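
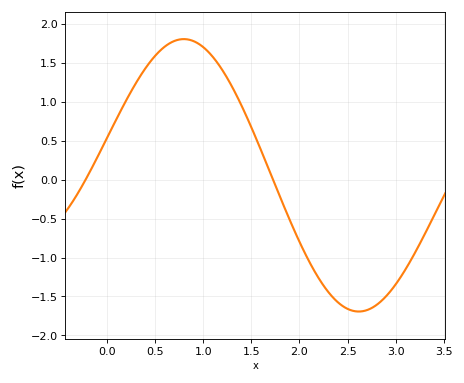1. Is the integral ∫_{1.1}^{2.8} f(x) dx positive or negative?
negative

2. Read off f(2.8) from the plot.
-1.6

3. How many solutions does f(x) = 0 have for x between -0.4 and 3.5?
2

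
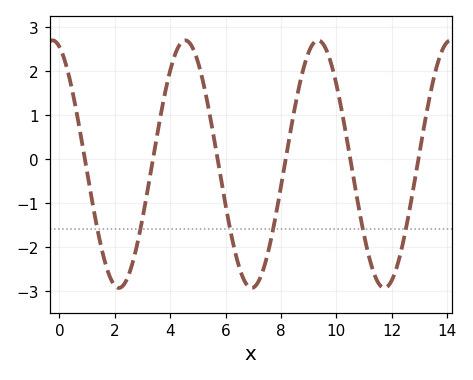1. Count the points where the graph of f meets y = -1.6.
6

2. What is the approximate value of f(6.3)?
-2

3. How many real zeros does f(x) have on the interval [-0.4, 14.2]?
6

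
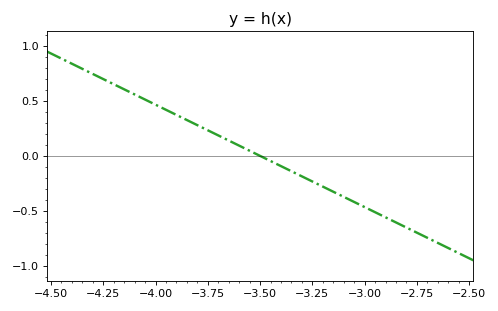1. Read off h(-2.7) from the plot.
-0.744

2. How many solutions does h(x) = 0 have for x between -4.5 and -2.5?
1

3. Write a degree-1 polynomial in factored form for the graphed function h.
y = -0.93(x + 3.5)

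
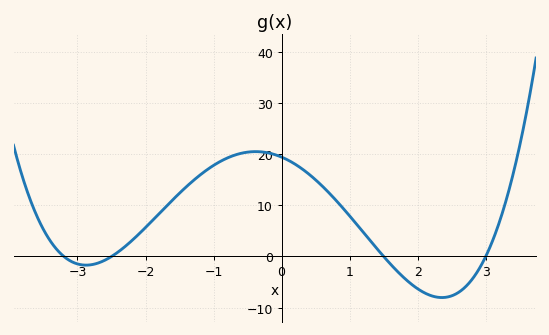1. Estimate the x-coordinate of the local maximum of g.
-0.38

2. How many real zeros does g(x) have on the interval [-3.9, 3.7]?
4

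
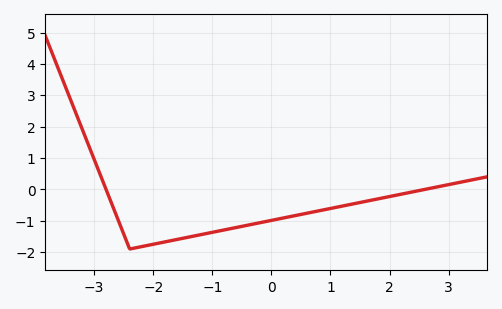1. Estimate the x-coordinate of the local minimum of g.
-2.4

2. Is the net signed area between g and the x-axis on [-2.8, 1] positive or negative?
negative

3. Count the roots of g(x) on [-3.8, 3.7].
2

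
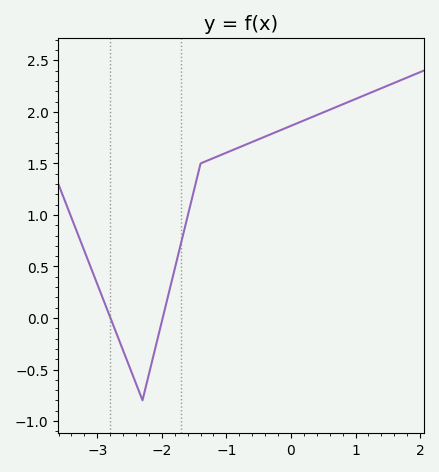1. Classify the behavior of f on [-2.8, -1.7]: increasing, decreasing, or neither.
neither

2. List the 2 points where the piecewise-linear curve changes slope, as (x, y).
(-2.3, -0.8); (-1.4, 1.5)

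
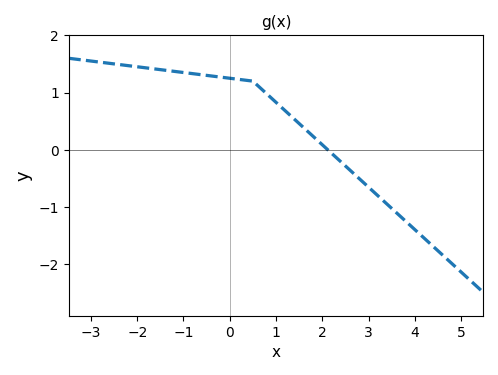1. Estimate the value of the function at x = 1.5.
0.5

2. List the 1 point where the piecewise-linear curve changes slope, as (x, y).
(0.5, 1.2)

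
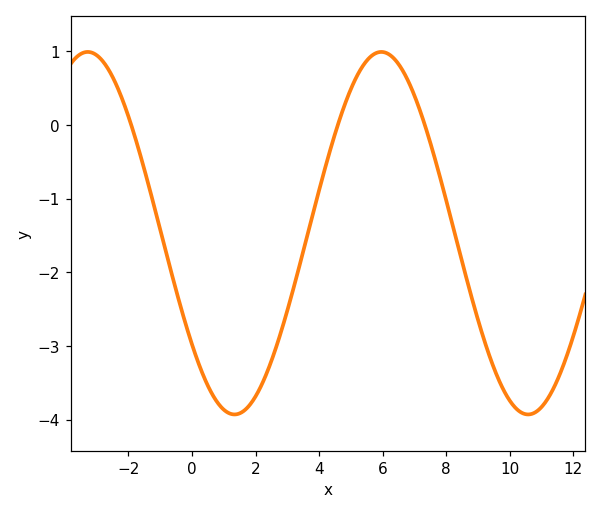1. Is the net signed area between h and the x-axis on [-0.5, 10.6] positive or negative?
negative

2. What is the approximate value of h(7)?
0.399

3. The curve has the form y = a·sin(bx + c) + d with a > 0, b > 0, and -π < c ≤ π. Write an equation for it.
y = 2.46sin(0.68x - 2.48) - 1.47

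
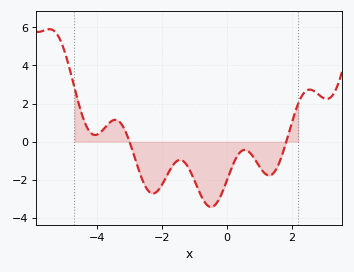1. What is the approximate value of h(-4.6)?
2.2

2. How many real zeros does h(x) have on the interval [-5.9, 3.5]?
2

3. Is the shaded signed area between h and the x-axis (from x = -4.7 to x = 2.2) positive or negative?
negative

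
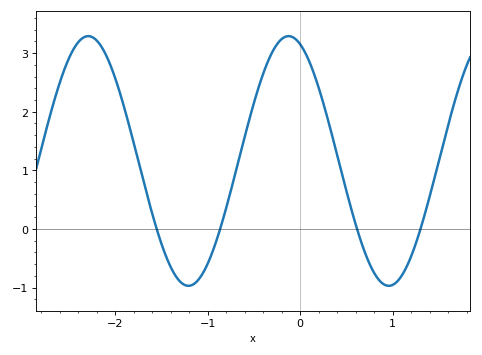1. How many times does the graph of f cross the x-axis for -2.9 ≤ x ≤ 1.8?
4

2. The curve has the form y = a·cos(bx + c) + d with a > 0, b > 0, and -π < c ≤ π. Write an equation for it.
y = 2.13cos(2.9x + 0.36) + 1.16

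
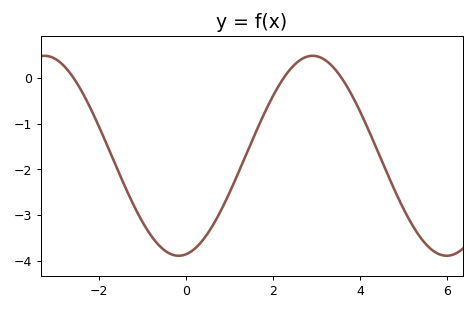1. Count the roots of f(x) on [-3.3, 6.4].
3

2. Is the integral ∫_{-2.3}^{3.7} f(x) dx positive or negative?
negative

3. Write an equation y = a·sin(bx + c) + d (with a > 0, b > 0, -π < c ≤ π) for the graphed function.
y = 2.19sin(1x - 1.4) - 1.7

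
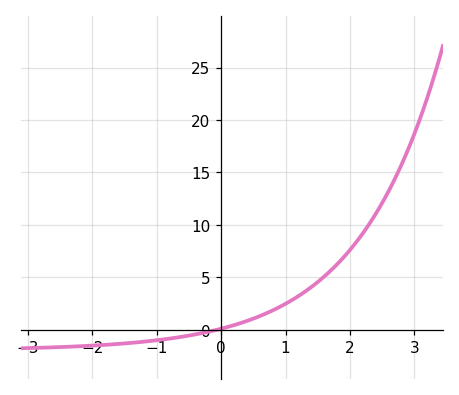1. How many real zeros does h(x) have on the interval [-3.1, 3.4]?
1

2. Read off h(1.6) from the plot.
5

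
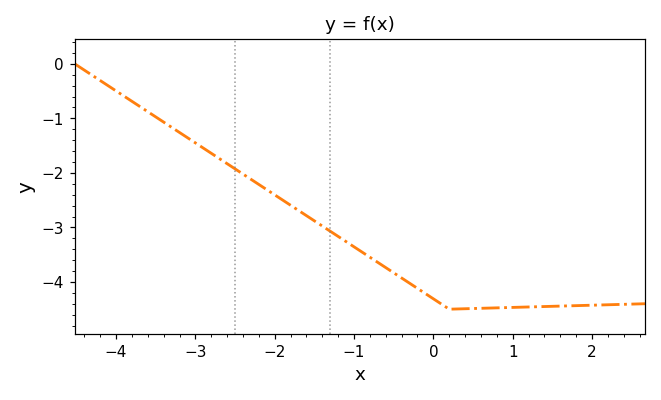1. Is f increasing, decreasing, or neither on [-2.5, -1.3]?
decreasing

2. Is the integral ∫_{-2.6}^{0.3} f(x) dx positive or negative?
negative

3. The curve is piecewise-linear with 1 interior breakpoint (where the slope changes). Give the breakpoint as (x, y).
(0.2, -4.5)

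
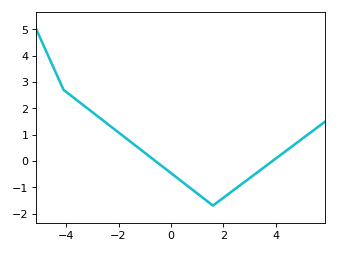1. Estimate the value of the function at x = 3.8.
-0.1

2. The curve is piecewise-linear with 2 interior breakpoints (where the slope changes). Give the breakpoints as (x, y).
(-4.1, 2.7); (1.6, -1.7)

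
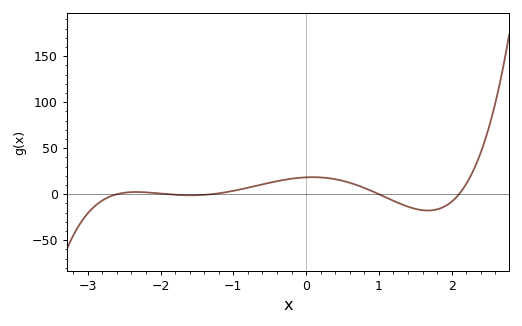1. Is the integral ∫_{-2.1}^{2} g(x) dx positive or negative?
positive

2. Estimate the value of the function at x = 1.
0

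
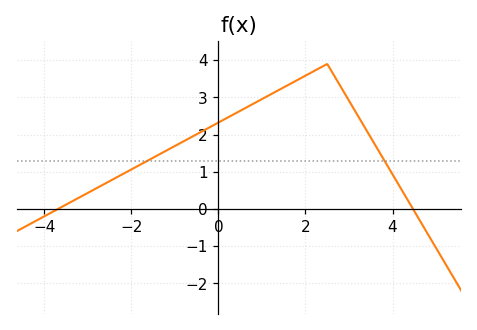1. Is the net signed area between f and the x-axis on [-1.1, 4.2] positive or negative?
positive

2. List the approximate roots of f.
-3.6, 4.4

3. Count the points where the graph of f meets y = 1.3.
2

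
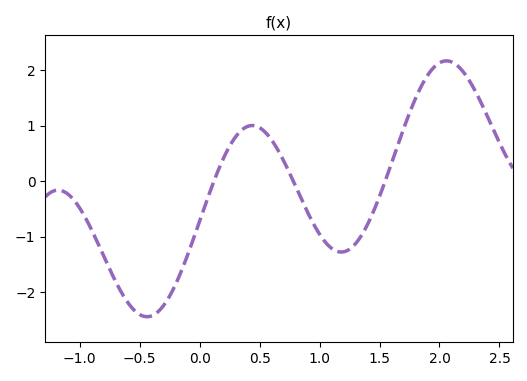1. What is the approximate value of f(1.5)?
-0.3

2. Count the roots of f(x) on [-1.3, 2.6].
3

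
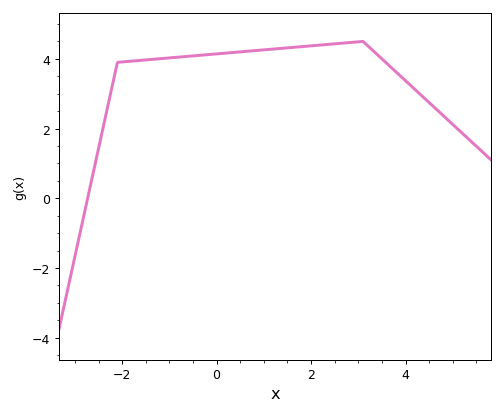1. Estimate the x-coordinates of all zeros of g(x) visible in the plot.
-2.73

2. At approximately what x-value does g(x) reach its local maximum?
3.1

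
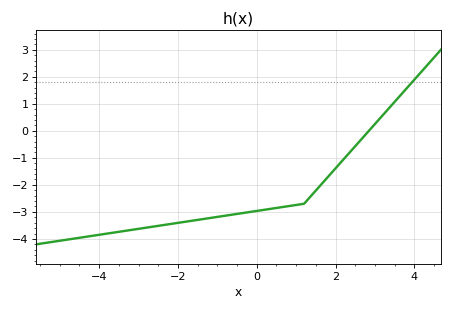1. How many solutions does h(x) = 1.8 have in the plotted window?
1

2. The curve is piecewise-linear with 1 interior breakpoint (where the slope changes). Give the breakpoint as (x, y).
(1.2, -2.7)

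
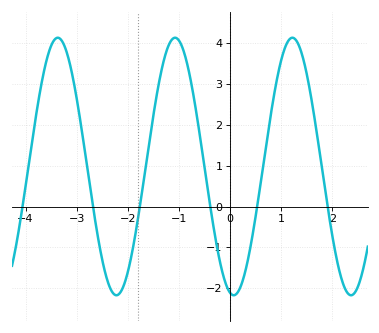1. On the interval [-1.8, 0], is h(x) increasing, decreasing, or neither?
neither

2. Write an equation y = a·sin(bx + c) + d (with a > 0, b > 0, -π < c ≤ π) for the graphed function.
y = 3.15sin(2.7x - 1.8) + 0.98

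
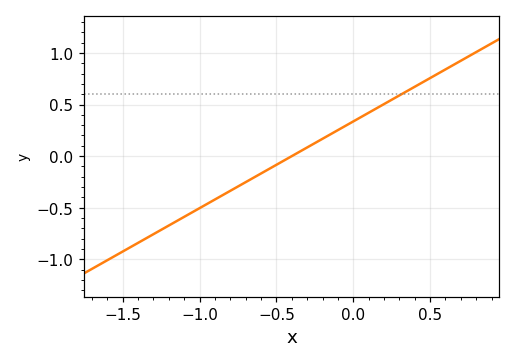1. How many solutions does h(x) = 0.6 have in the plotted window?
1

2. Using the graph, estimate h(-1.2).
-0.672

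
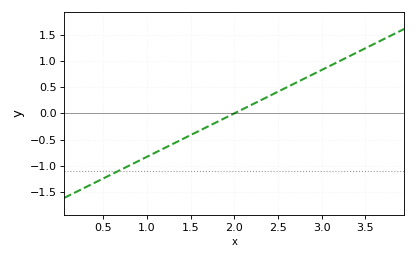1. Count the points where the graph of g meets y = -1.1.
1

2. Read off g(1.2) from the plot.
-0.65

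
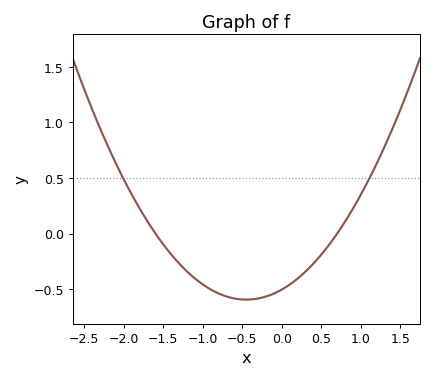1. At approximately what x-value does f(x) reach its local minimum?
-0.45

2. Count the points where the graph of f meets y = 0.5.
2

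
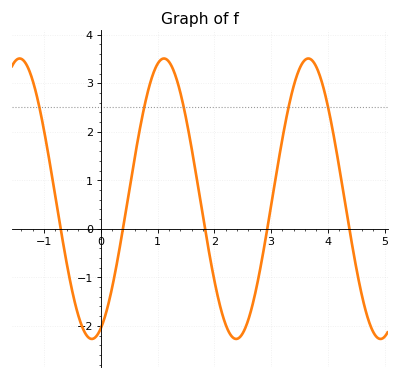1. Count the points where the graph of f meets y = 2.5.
5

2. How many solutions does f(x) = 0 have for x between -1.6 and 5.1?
5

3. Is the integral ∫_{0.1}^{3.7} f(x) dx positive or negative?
positive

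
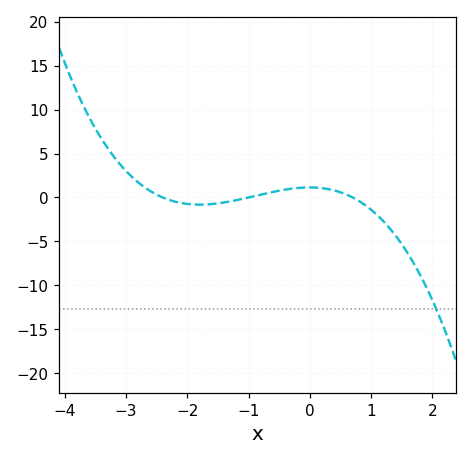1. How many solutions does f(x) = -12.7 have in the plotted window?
1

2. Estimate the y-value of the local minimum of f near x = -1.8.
-0.816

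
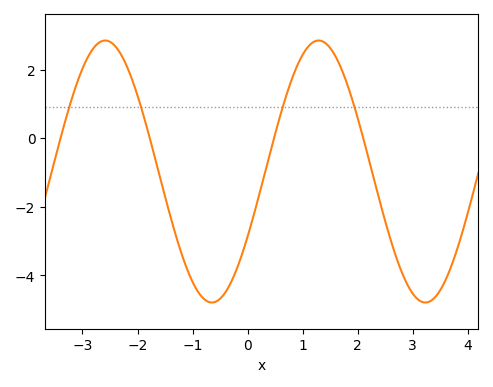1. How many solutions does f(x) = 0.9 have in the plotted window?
4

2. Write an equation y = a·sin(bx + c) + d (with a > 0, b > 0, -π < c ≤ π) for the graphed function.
y = 3.82sin(1.6x - 0.52) - 0.97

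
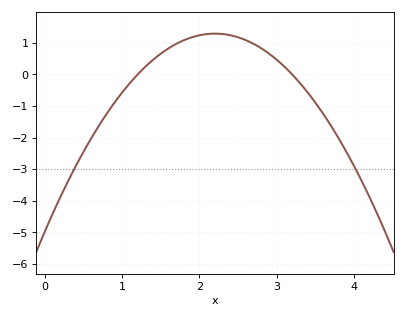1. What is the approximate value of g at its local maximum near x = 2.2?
1.3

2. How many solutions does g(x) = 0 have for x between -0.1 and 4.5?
2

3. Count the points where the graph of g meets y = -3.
2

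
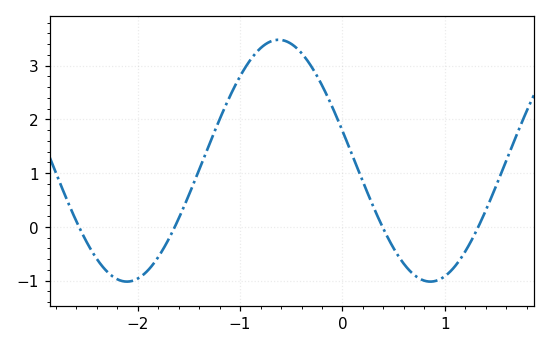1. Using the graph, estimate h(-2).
-0.964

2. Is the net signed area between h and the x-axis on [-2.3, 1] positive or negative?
positive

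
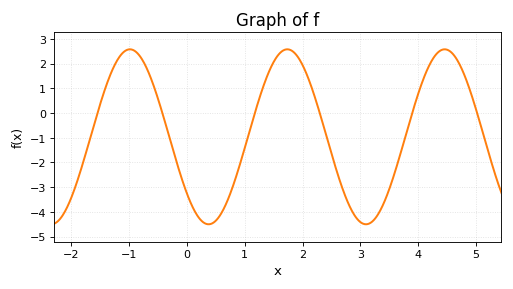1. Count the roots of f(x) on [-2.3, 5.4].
6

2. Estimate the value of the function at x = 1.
-1.4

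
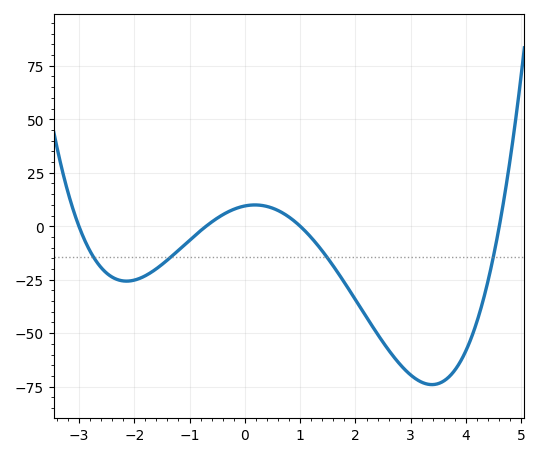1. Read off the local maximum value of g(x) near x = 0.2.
10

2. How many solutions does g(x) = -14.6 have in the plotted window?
4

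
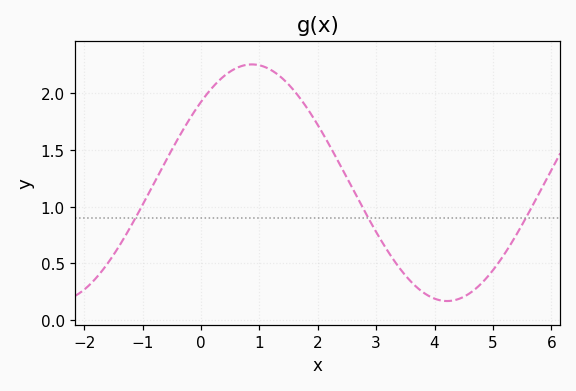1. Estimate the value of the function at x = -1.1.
0.9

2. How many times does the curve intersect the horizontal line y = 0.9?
3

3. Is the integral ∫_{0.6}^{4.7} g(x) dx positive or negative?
positive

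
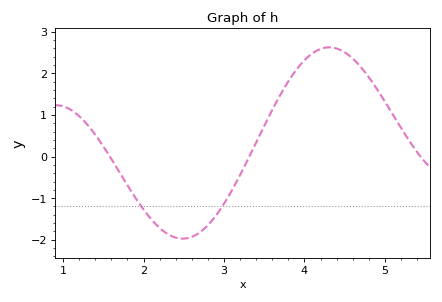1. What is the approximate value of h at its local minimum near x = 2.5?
-1.97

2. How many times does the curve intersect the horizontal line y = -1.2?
2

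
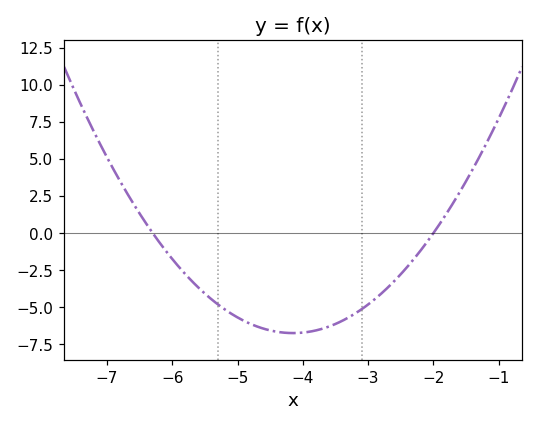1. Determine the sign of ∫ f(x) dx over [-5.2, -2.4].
negative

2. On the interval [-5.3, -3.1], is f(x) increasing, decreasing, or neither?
neither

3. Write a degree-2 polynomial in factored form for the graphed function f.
y = 1.46(x + 6.3)(x + 2)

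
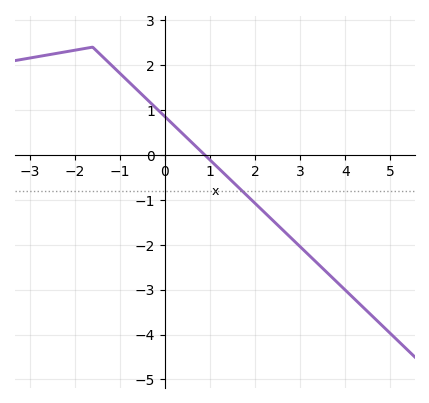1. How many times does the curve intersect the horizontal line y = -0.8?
1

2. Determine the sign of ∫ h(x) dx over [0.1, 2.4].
negative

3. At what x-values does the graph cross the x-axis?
0.8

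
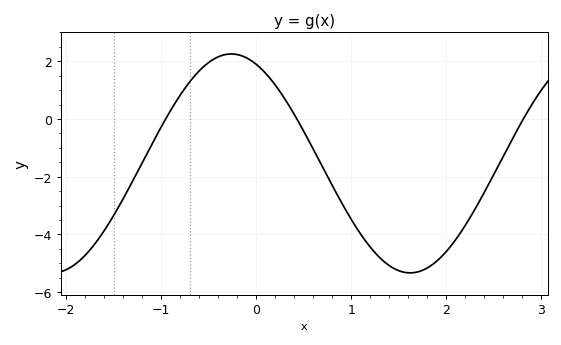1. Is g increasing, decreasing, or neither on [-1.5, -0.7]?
increasing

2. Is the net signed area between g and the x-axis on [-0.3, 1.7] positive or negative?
negative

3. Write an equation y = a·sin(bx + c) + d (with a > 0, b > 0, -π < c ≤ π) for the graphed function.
y = 3.79sin(1.67x + 2.01) - 1.54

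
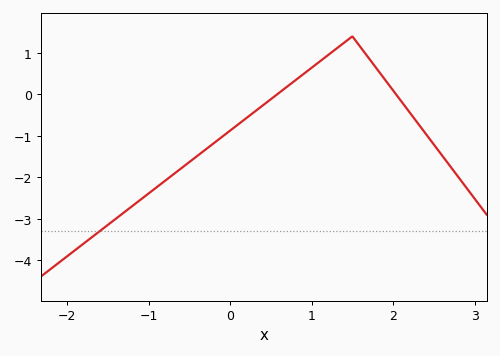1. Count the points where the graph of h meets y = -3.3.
1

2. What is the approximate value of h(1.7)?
0.878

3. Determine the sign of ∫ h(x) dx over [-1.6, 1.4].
negative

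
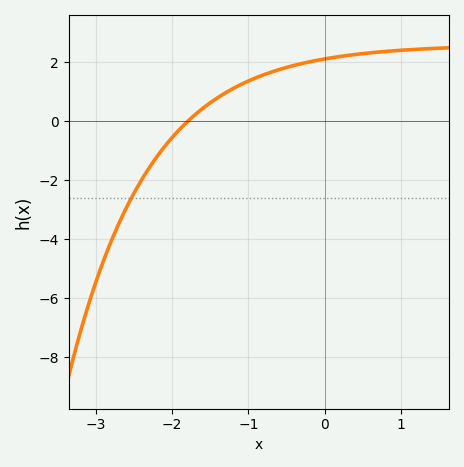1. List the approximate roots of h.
-1.79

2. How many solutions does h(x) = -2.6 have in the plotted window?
1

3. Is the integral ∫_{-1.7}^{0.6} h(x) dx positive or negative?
positive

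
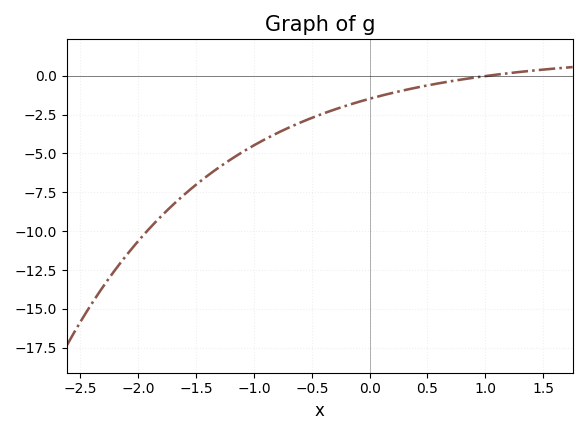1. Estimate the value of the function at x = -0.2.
-2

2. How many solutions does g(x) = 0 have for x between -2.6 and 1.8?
1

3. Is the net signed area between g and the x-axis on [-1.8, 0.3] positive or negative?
negative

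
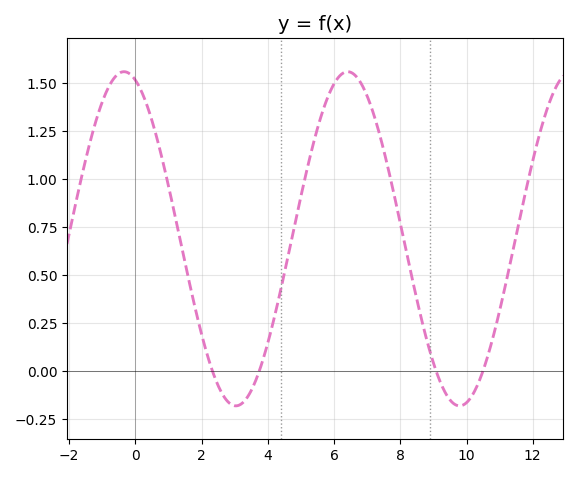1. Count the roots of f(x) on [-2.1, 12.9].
4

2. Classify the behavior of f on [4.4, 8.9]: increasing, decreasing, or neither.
neither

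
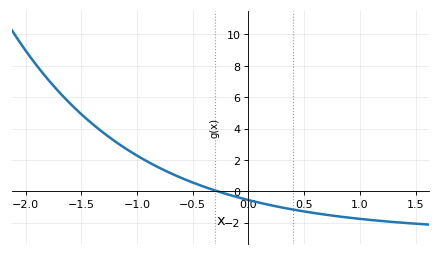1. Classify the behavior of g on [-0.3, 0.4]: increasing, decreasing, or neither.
decreasing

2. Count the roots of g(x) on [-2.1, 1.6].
1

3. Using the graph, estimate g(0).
-0.6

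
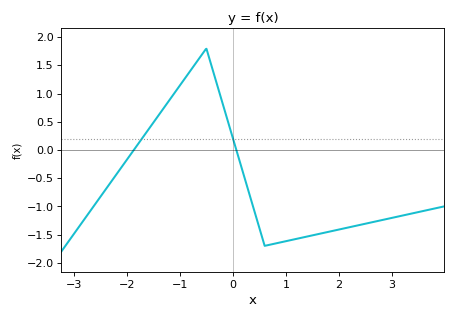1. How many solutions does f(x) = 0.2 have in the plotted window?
2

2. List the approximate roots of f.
-1.87, 0.066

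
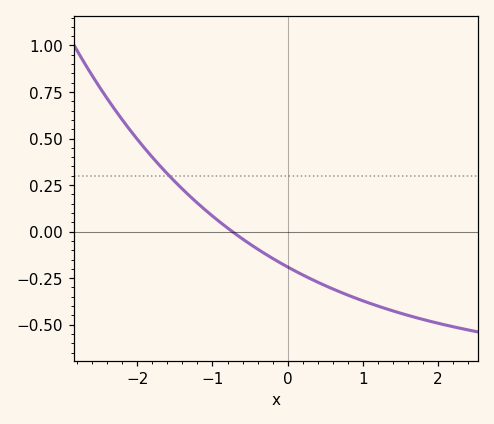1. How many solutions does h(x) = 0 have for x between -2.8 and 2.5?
1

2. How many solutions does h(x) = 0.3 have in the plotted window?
1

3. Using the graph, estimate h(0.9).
-0.36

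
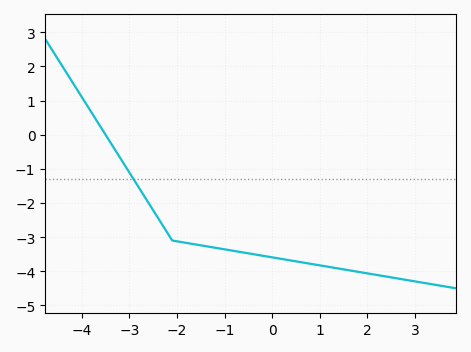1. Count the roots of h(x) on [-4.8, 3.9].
1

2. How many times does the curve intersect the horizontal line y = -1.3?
1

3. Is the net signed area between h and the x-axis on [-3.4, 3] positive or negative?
negative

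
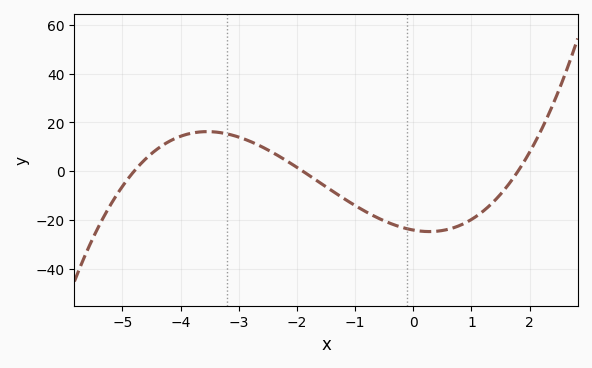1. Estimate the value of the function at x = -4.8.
0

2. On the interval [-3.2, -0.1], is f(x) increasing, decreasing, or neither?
decreasing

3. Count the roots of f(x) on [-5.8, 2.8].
3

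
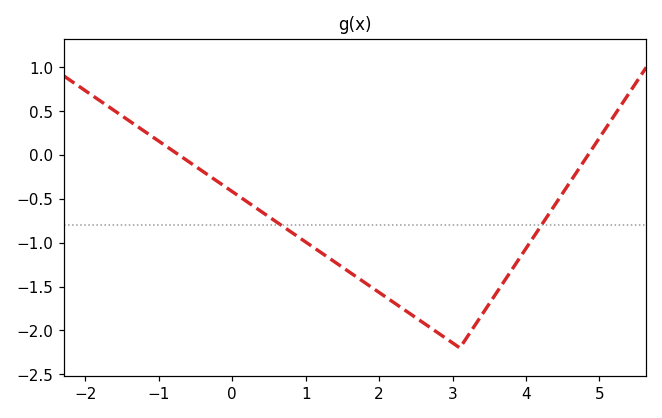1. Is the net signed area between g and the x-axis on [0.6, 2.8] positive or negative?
negative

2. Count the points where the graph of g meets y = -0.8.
2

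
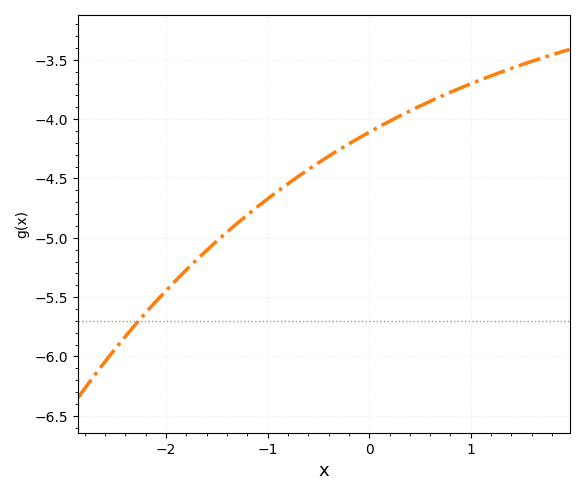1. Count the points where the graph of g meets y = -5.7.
1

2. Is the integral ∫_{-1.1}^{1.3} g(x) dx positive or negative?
negative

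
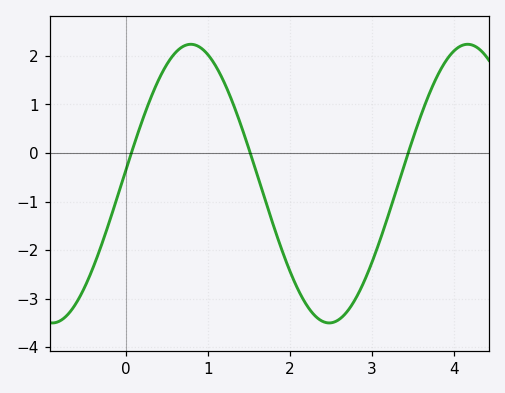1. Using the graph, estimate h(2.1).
-2.8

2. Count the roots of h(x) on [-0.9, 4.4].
3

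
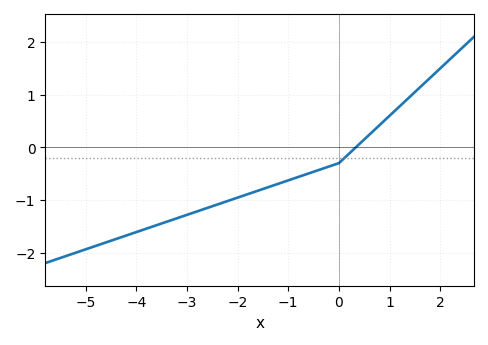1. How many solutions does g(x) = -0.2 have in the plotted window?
1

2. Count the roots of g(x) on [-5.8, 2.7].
1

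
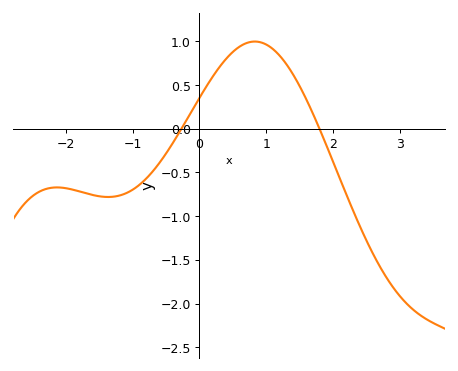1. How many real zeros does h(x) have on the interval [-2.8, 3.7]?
2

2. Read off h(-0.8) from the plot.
-0.573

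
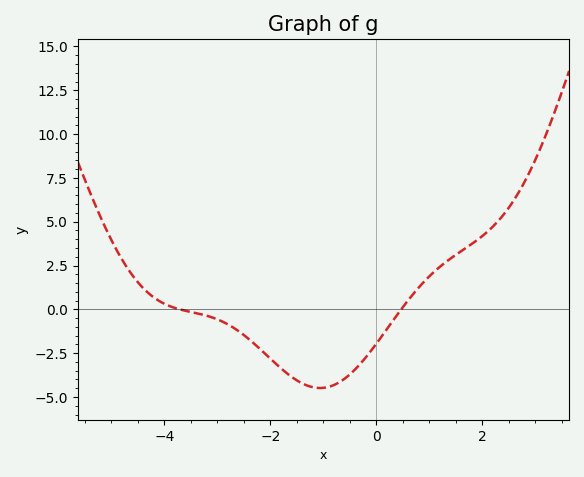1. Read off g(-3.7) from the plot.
-0.009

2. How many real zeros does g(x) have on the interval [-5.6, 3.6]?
2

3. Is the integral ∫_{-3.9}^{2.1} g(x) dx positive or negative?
negative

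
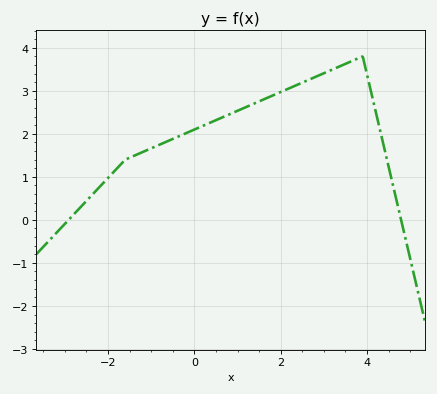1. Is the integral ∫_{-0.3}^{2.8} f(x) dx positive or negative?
positive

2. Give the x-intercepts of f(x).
-3, 4.8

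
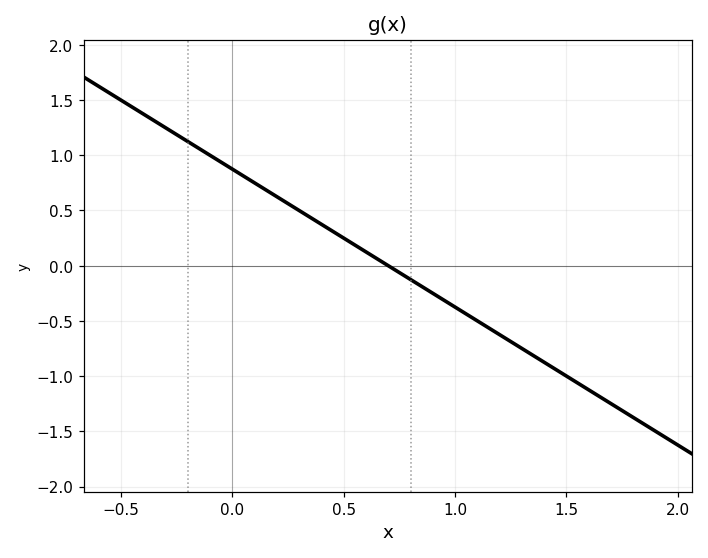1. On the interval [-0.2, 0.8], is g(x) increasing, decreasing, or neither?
decreasing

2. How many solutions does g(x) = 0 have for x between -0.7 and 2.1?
1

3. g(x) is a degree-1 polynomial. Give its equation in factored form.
y = -1.25(x - 0.7)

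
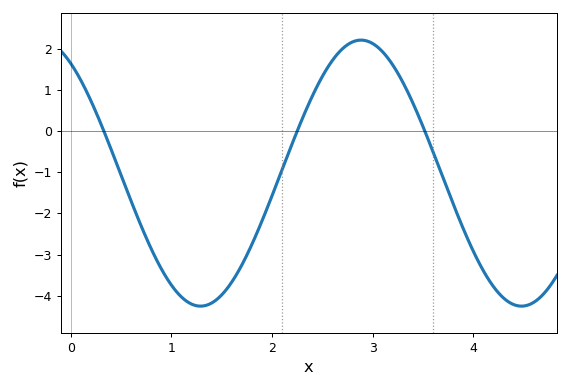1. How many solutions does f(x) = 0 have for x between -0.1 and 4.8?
3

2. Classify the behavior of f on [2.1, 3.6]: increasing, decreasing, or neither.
neither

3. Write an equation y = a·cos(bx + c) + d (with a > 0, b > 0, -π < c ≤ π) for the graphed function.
y = 3.23cos(1.97x + 0.6) - 1.02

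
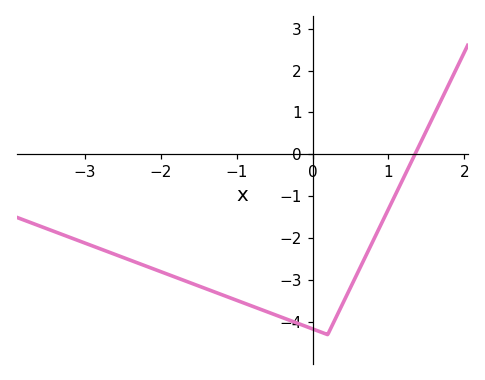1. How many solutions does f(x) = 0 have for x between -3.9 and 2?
1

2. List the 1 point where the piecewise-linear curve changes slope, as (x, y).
(0.2, -4.3)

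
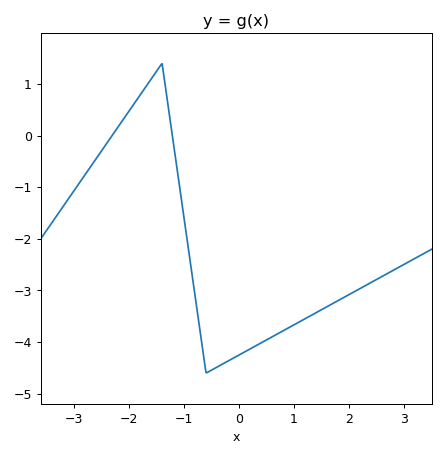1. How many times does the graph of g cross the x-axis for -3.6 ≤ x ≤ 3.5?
2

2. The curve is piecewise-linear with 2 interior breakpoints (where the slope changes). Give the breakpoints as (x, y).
(-1.4, 1.4); (-0.6, -4.6)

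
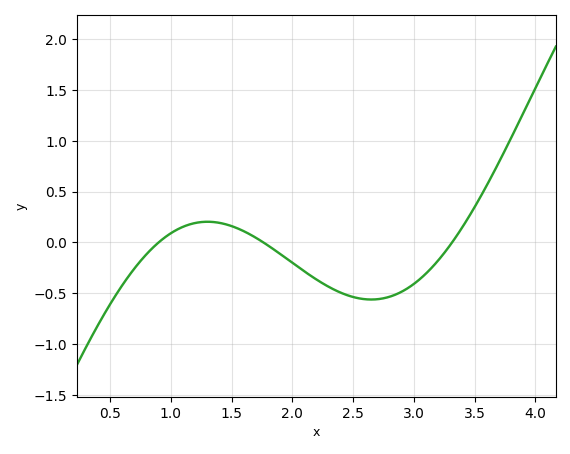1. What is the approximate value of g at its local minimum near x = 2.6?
-0.55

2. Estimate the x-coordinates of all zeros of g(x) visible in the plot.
0.9, 1.8, 3.3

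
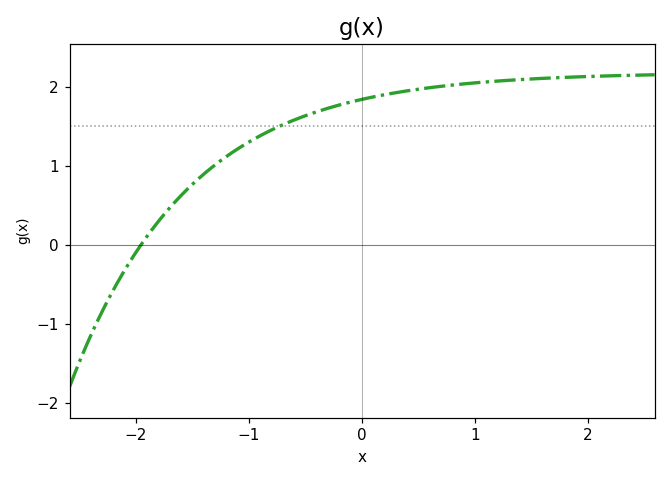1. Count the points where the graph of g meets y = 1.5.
1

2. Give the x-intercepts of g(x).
-1.96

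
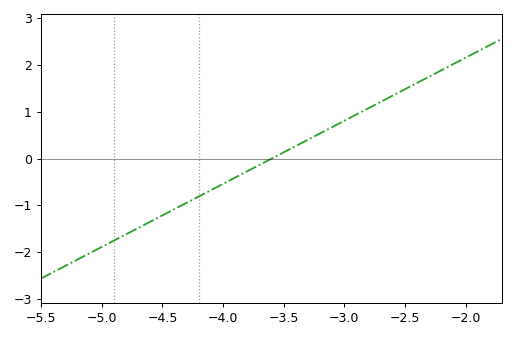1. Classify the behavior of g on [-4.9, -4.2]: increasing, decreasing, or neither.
increasing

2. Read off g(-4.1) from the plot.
-0.675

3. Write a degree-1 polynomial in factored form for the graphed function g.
y = 1.35(x + 3.6)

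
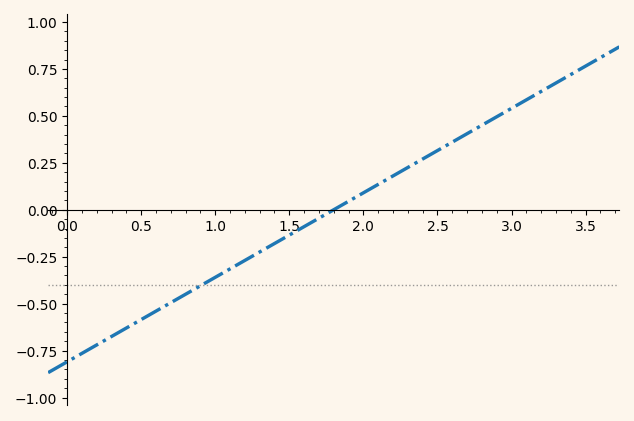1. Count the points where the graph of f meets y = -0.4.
1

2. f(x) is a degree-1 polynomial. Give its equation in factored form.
y = 0.45(x - 1.8)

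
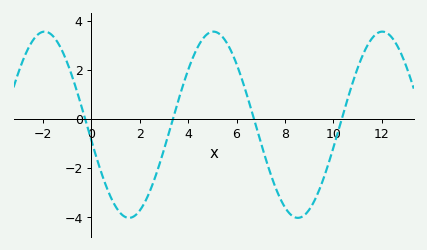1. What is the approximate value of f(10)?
-1.2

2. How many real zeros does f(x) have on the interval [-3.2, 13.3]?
4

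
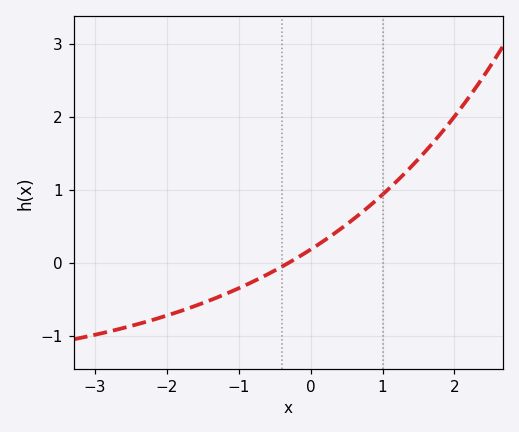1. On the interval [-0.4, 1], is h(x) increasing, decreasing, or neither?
increasing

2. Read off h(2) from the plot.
2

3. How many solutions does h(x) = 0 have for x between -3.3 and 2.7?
1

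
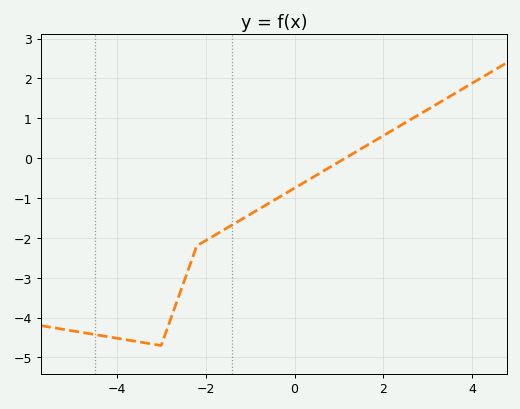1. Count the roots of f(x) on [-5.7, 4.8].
1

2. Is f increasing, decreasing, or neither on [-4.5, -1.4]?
neither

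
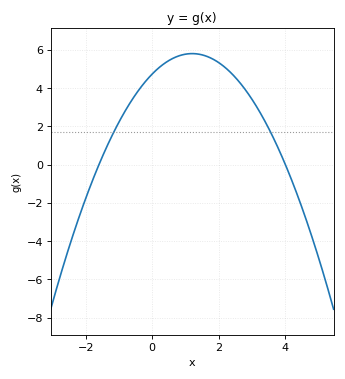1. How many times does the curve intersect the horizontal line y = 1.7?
2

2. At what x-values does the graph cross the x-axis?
-1.6, 4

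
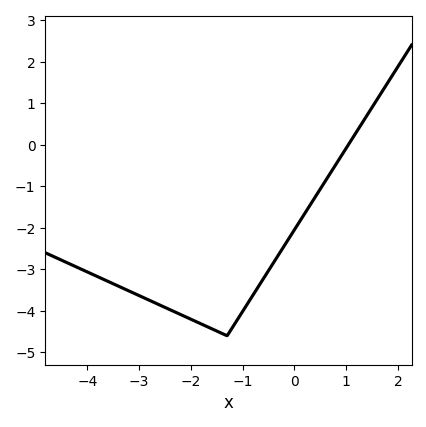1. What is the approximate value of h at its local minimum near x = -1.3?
-4.6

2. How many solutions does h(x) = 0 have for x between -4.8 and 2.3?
1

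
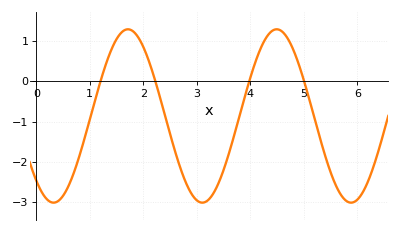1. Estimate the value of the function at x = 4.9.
0.444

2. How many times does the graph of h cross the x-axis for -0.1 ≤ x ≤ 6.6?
4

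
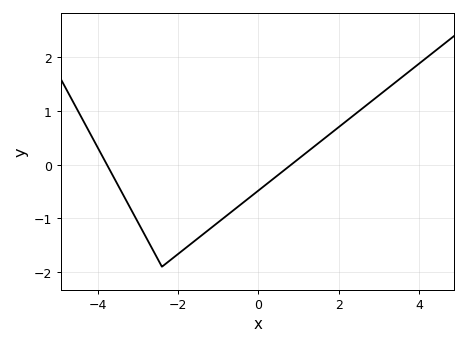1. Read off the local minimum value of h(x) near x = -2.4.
-1.9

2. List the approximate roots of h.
-3.77, 0.819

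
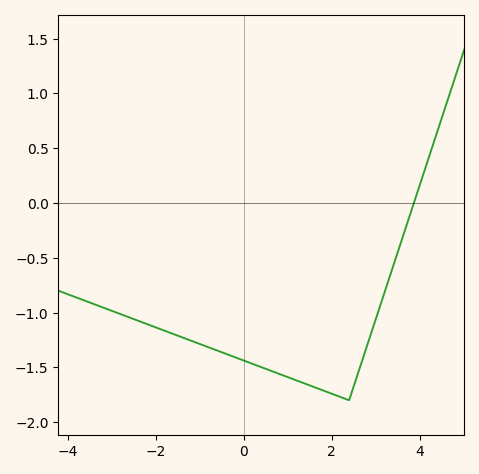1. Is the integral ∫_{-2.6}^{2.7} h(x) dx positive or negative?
negative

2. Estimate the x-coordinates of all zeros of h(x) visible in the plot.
3.8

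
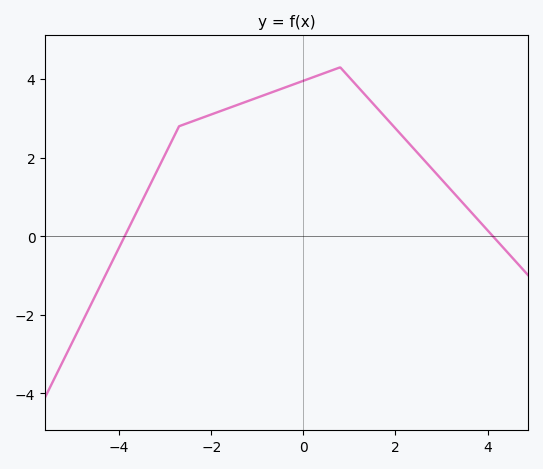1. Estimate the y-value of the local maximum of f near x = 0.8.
4.2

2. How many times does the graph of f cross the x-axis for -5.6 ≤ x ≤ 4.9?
2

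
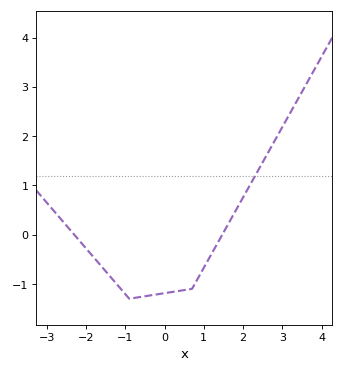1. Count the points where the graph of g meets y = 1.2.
1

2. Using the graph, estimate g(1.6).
0.2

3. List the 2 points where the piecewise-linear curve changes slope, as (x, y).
(-0.9, -1.3); (0.7, -1.1)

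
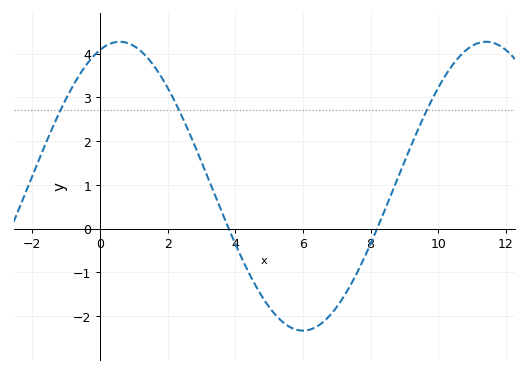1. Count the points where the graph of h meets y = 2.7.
3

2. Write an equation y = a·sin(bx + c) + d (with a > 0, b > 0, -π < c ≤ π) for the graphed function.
y = 3.3sin(0.58x + 1.2) + 0.97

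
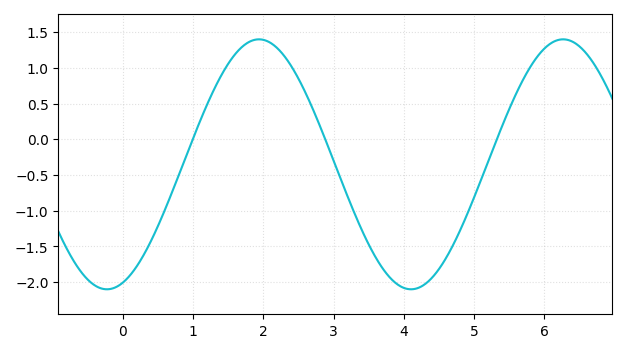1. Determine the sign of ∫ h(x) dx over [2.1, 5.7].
negative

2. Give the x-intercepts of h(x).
0.993, 2.88, 5.33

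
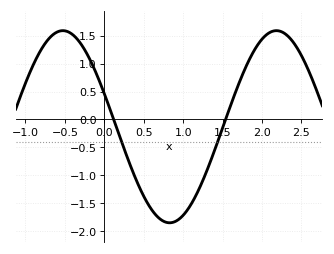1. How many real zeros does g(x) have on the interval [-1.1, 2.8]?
2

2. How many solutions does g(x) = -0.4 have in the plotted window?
2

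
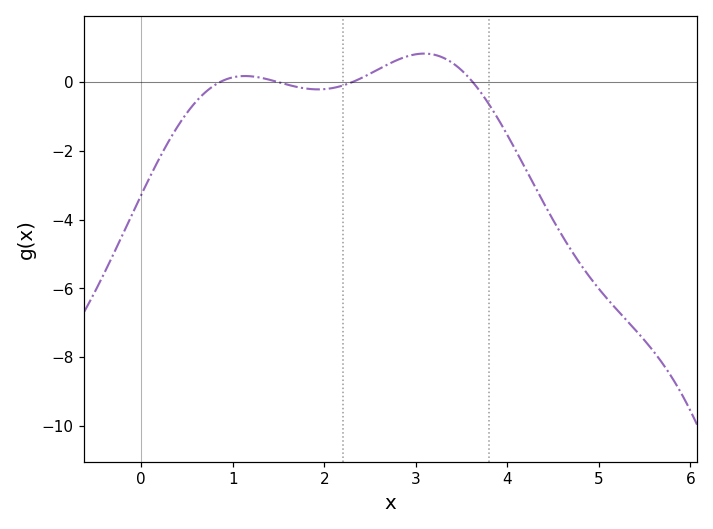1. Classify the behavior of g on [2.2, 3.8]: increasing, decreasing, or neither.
neither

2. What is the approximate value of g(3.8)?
-0.655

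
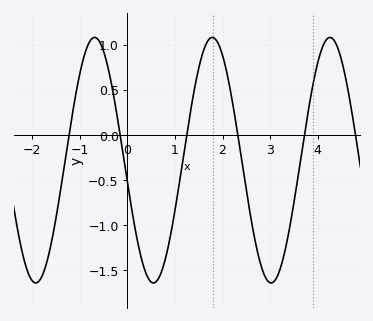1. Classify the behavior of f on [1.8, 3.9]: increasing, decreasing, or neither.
neither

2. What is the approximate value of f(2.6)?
-0.934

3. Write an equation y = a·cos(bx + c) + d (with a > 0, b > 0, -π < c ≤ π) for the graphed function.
y = 1.36cos(2.54x + 1.75) - 0.28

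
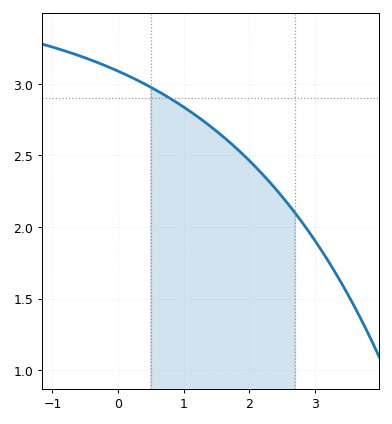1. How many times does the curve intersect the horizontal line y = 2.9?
1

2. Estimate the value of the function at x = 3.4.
1.61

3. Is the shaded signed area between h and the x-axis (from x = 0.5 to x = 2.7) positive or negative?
positive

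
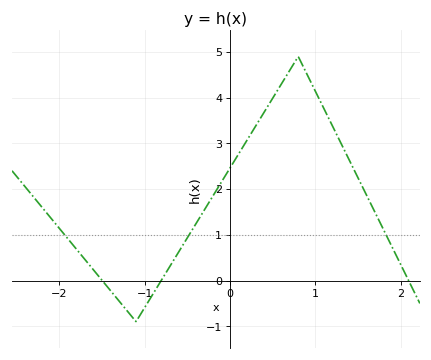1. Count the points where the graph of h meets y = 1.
3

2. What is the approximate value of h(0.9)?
4.5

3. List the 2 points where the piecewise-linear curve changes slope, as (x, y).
(-1.1, -0.9); (0.8, 4.9)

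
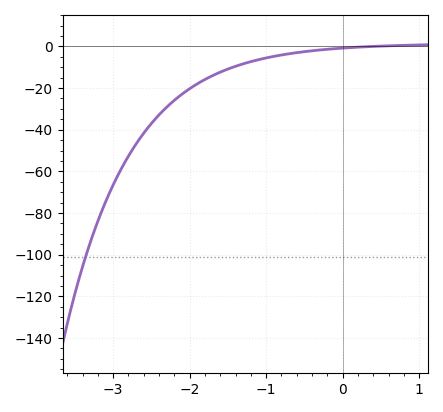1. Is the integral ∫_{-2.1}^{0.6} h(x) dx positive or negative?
negative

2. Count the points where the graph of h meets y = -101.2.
1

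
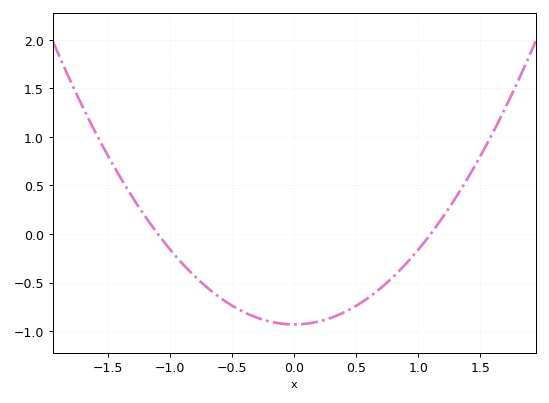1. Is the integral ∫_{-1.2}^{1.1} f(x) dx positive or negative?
negative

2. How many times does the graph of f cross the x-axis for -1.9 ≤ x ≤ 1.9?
2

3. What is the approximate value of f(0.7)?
-0.554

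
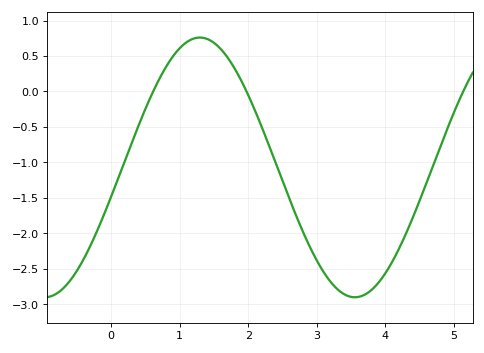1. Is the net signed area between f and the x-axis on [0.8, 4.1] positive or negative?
negative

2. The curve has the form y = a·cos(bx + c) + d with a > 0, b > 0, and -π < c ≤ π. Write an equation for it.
y = 1.83cos(1.39x - 1.8) - 1.07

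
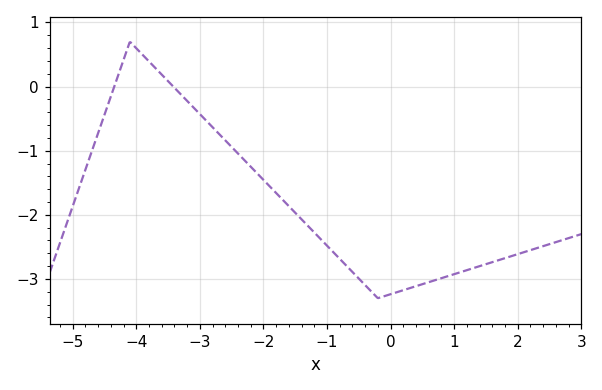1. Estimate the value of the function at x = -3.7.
0.29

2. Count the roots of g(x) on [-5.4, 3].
2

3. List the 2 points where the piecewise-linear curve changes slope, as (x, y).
(-4.1, 0.7); (-0.2, -3.3)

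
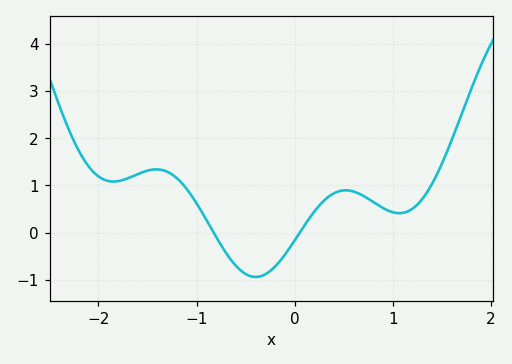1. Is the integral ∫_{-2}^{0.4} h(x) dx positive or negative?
positive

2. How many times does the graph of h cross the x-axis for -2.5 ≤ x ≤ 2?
2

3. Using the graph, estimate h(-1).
0.6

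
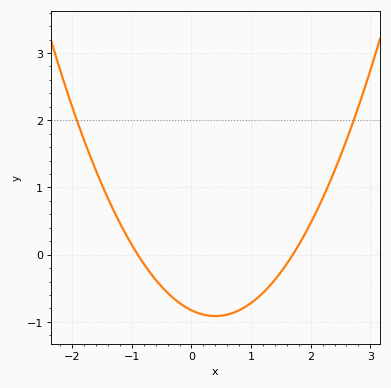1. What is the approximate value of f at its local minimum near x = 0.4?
-0.9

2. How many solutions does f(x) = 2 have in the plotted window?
2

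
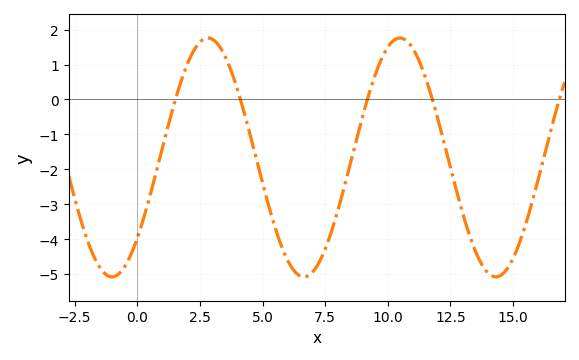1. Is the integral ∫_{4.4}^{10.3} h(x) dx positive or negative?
negative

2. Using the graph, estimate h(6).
-4.6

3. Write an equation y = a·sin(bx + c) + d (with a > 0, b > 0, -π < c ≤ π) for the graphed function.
y = 3.42sin(0.82x - 0.742) - 1.66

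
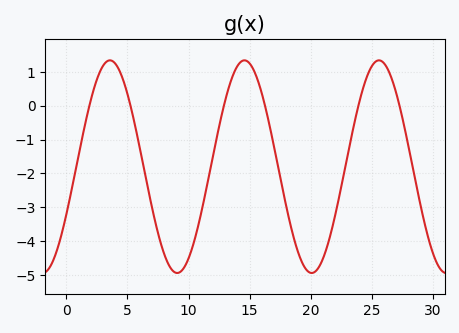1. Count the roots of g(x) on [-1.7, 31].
6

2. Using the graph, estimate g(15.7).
0.7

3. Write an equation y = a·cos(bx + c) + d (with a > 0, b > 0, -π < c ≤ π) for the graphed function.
y = 3.14cos(0.57x - 2) - 1.8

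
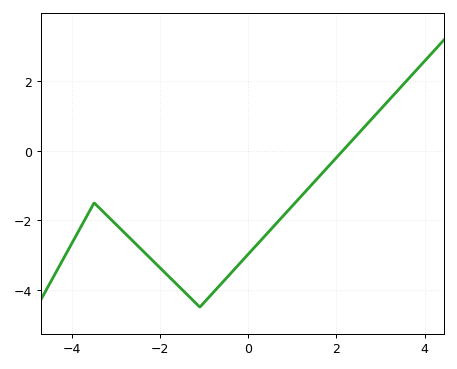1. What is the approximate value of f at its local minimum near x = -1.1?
-4.5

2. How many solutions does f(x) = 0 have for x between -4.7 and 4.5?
1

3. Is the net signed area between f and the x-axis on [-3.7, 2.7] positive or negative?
negative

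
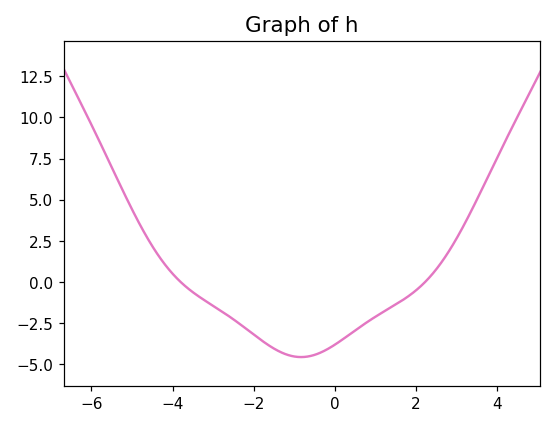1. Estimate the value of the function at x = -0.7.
-4.6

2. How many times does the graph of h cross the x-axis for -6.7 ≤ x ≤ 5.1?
2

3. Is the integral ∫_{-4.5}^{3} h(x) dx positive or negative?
negative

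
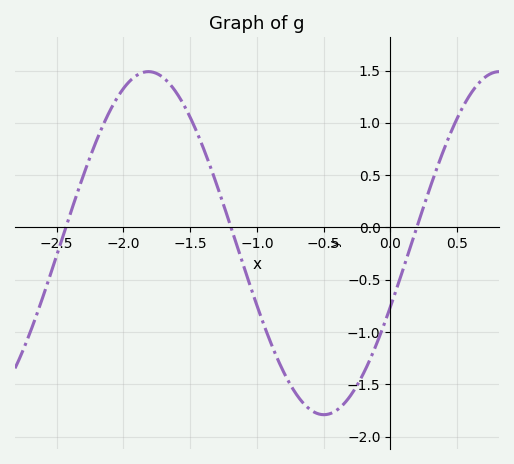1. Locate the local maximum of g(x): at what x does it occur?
-1.81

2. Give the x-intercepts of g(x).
-2.43, -1.19, 0.198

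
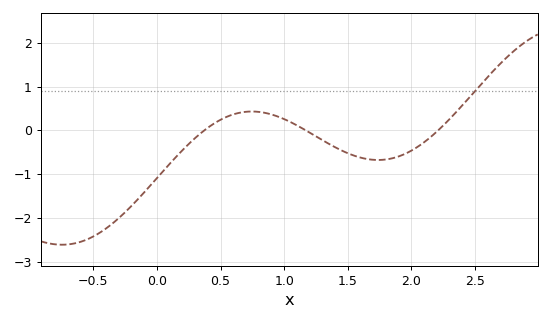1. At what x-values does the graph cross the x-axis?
0.4, 1.2, 2.2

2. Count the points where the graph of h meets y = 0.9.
1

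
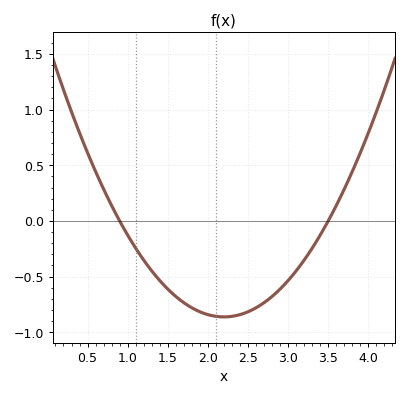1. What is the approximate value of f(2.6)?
-0.8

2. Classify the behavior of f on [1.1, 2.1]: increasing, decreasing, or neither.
decreasing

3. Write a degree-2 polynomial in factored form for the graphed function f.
y = 0.51(x - 0.9)(x - 3.5)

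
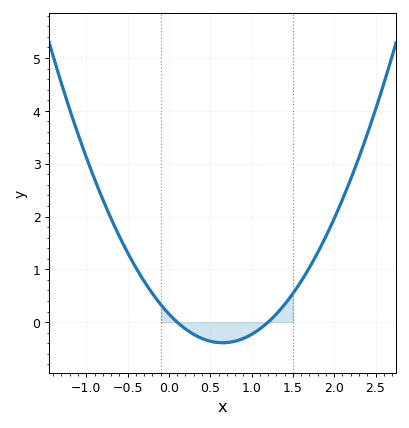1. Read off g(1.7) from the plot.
1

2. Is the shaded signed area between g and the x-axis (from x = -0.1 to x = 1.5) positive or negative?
negative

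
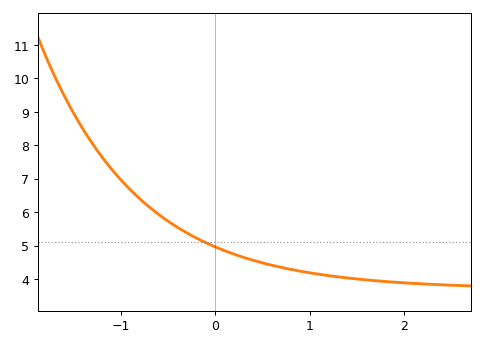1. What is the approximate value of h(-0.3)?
5.38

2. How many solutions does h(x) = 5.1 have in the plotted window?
1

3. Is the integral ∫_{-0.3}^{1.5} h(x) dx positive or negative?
positive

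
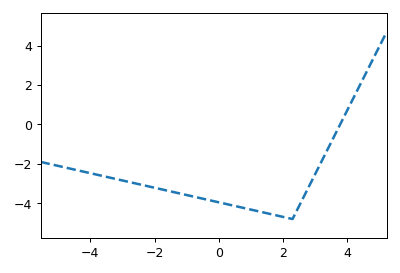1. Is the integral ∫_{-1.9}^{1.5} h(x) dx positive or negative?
negative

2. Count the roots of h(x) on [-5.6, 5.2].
1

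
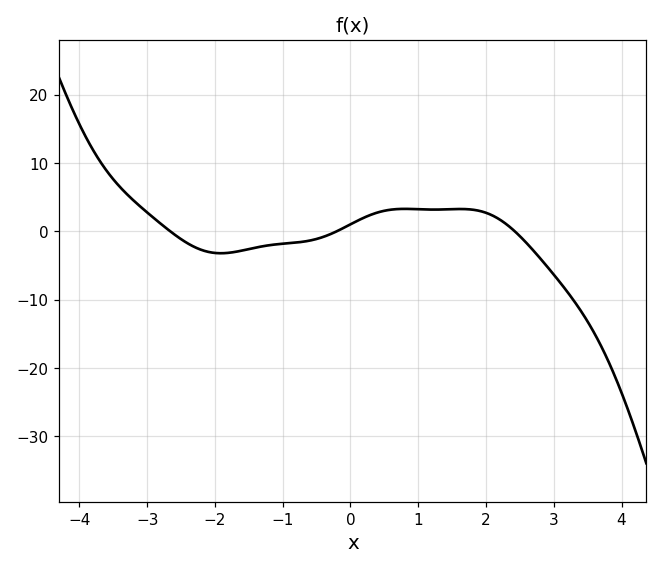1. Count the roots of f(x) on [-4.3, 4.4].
3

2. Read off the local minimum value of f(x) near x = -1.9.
-3.22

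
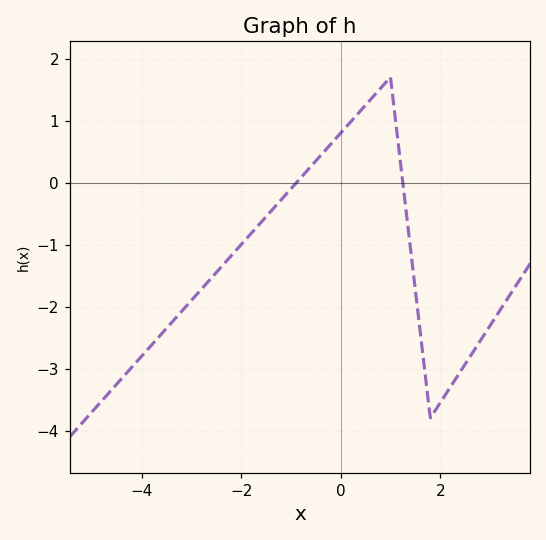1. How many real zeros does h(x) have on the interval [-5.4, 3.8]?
2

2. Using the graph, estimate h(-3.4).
-2.3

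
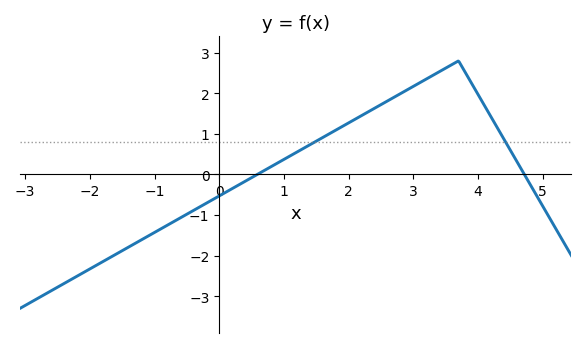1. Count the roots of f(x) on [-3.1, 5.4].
2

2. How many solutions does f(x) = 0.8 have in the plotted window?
2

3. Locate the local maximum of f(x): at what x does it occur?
3.7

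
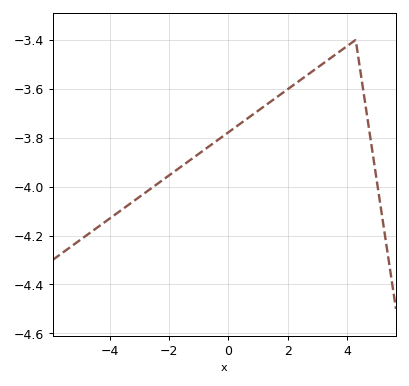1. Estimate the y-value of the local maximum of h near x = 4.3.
-3.4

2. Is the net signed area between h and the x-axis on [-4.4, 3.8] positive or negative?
negative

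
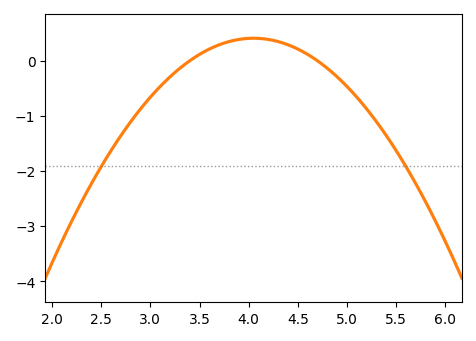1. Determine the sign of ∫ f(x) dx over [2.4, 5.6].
negative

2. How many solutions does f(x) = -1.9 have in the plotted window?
2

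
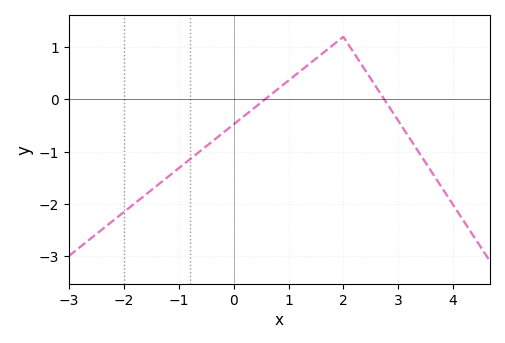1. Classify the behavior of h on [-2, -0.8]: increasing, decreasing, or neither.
increasing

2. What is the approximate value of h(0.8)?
0.193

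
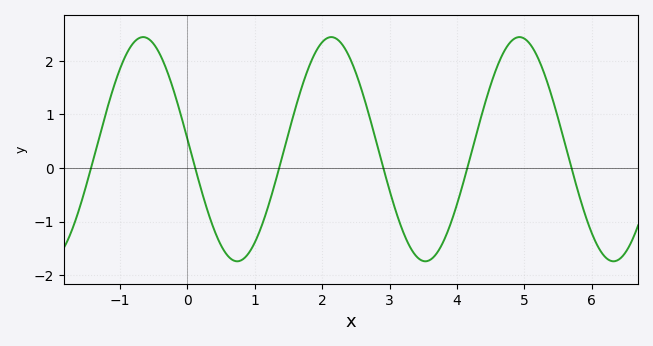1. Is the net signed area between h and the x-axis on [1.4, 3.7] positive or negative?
positive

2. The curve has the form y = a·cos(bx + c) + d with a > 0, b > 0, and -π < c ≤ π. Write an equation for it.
y = 2.09cos(2.2x + 1.5) + 0.35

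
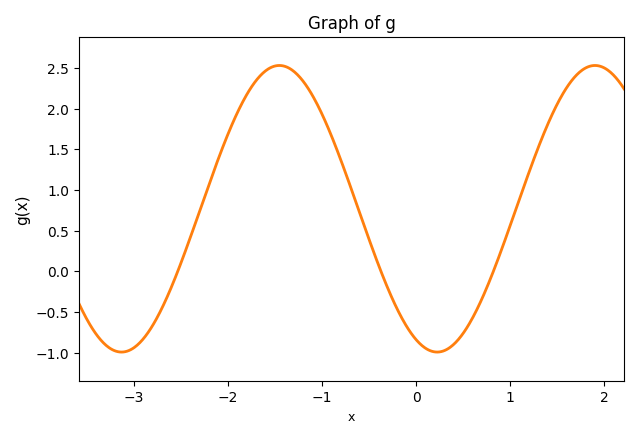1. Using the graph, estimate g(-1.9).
1.95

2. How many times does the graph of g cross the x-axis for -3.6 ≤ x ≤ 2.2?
3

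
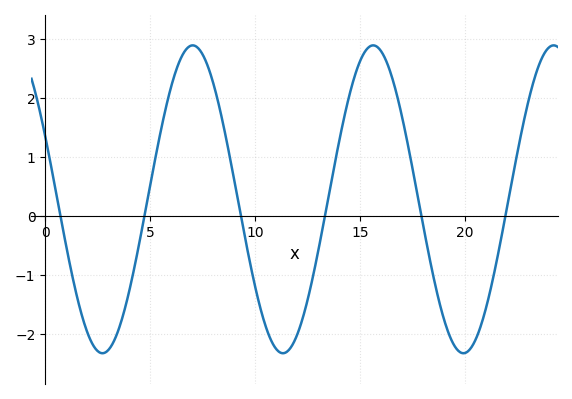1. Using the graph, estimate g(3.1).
-2.24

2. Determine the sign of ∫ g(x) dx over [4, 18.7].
positive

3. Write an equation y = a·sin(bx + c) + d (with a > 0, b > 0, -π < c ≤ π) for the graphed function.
y = 2.61sin(0.73x + 2.72) + 0.28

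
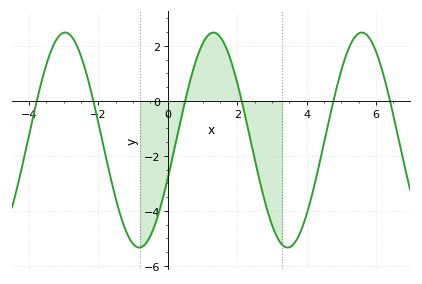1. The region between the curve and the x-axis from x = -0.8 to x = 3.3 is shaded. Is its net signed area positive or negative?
negative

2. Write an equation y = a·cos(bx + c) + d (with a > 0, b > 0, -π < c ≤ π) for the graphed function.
y = 3.91cos(1.5x - 1.9) - 1.42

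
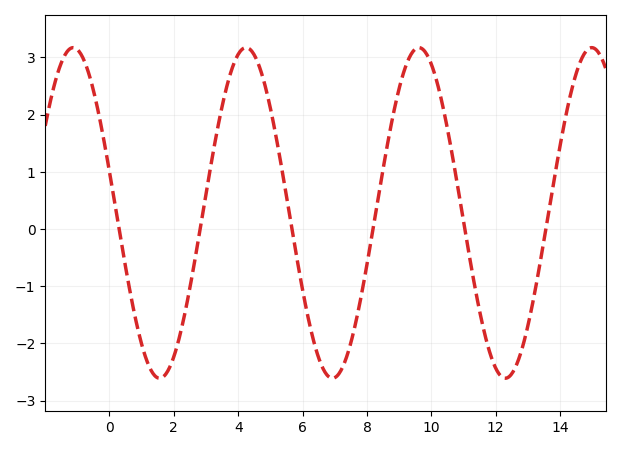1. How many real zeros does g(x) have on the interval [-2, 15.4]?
6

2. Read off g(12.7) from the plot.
-2.3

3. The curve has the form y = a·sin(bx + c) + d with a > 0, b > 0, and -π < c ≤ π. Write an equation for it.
y = 2.89sin(1.2x + 2.9) + 0.28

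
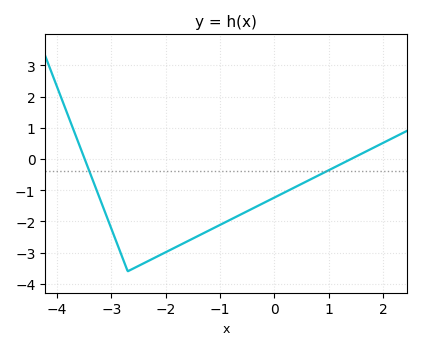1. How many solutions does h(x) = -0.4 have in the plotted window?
2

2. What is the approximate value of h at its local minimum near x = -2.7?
-3.6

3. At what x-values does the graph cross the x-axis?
-3.49, 1.41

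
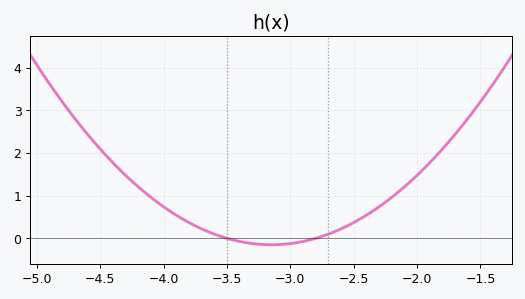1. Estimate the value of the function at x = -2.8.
0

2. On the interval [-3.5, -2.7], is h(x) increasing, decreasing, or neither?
neither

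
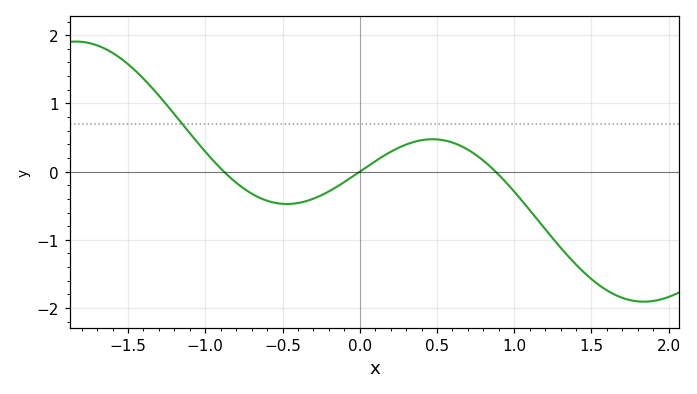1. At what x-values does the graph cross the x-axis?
-0.879, 0, 0.879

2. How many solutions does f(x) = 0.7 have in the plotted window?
1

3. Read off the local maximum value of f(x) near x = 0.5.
0.475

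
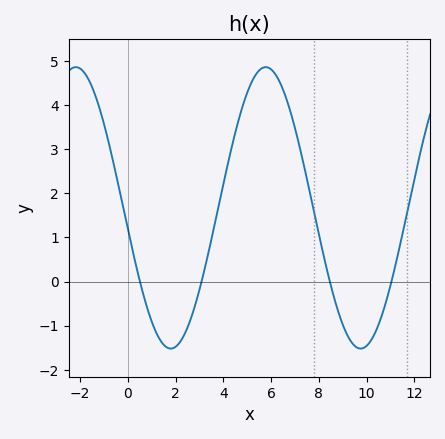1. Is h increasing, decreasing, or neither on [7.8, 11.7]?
neither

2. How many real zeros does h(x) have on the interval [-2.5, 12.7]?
4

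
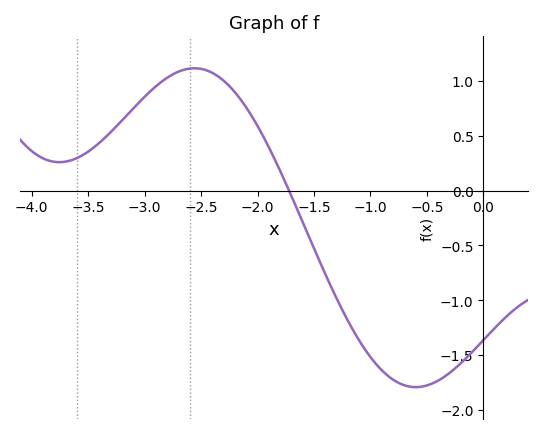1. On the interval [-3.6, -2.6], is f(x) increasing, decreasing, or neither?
increasing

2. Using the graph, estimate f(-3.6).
0.3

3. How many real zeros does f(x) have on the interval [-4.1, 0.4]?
1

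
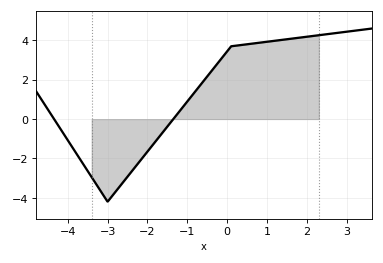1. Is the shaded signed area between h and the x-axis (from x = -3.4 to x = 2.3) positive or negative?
positive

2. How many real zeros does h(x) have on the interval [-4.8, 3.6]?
2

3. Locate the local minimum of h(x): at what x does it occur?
-3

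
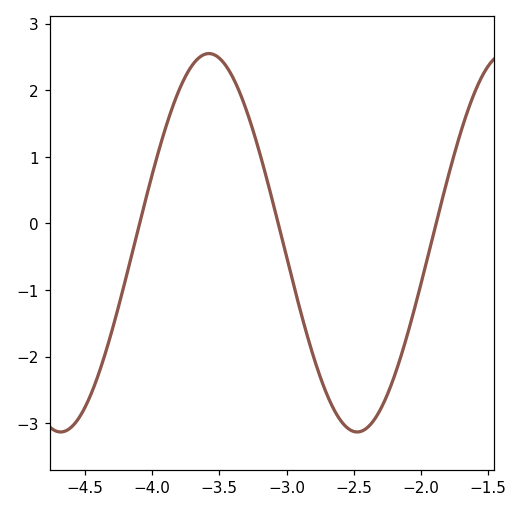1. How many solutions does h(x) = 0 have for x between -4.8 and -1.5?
3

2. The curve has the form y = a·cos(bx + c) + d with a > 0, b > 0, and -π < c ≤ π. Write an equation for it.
y = 2.84cos(2.9x - 2.4) - 0.29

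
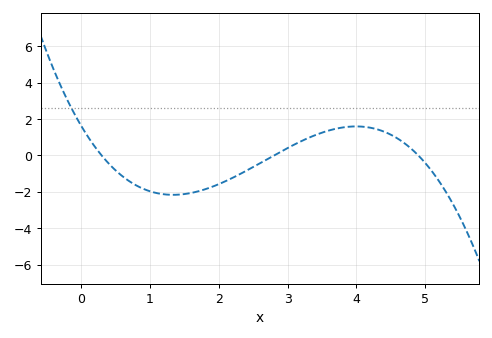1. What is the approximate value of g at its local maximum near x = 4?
1.6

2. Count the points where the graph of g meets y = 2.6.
1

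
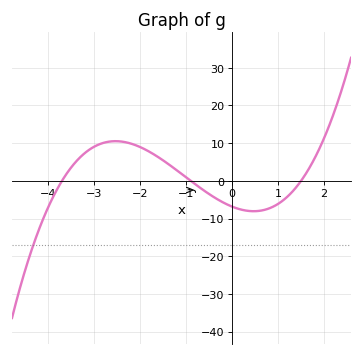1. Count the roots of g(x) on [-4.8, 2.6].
3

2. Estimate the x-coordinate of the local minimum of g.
0.5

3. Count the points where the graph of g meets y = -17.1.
1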